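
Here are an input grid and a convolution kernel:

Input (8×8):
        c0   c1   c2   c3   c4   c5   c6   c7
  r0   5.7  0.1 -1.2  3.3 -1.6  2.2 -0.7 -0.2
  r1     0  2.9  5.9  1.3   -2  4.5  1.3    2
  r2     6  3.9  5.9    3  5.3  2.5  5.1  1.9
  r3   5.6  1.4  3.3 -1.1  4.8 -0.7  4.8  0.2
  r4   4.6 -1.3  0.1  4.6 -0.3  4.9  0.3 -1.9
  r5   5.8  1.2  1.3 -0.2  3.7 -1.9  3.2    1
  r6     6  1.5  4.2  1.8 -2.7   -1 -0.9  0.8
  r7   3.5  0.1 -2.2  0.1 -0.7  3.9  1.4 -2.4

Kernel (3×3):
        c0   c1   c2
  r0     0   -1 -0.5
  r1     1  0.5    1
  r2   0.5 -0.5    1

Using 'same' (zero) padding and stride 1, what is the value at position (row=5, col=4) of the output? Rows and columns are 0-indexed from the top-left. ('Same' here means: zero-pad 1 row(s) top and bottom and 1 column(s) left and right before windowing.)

-1.15

The receptive field on the zero-padded input at this output position is [4.6 -0.3 4.9 / -0.2 3.7 -1.9 / 1.8 -2.7 -1]. Elementwise product with the kernel and sum: -0.3·-1 + 4.9·-0.5 + -0.2·1 + 3.7·0.5 + -1.9·1 + 1.8·0.5 + -2.7·-0.5 + -1·1.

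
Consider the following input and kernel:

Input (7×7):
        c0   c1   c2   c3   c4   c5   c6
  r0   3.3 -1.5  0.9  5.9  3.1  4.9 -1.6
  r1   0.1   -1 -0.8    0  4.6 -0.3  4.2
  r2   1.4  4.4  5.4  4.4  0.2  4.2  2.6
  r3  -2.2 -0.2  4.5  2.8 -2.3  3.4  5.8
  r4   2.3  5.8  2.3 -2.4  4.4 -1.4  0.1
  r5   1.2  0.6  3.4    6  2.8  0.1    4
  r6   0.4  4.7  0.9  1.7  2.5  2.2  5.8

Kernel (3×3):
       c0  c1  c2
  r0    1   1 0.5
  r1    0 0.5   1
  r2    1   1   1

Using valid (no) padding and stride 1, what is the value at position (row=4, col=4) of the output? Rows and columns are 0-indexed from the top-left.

The receptive field on the input at this output position is [4.4 -1.4 0.1 / 2.8 0.1 4 / 2.5 2.2 5.8]. Elementwise product with the kernel and sum: 4.4·1 + -1.4·1 + 0.1·0.5 + 0.1·0.5 + 4·1 + 2.5·1 + 2.2·1 + 5.8·1.

17.6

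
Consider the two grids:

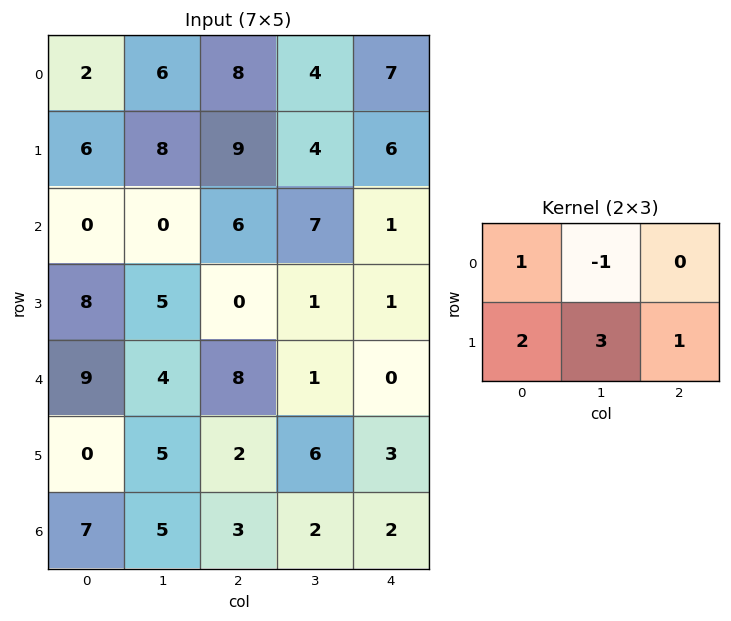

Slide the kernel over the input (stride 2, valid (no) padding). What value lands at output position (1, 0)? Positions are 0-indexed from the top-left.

The receptive field on the input at this output position is [0 0 6 / 8 5 0]. Elementwise product with the kernel and sum: 0·1 + 0·-1 + 8·2 + 5·3 + 0·1.

31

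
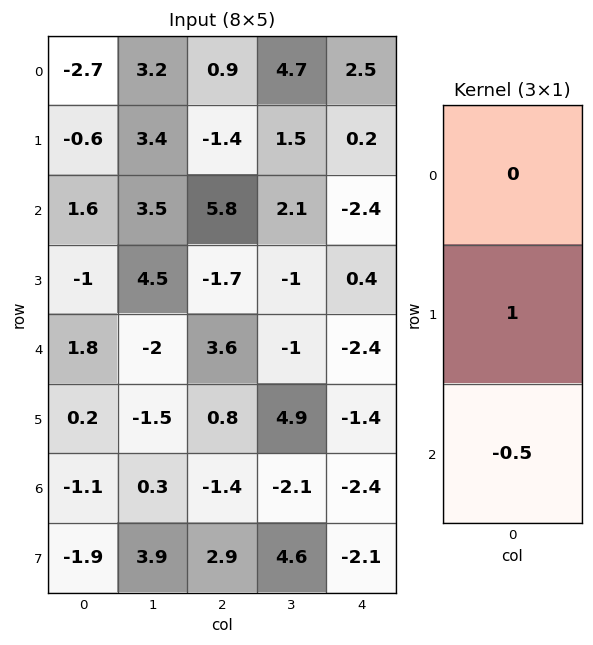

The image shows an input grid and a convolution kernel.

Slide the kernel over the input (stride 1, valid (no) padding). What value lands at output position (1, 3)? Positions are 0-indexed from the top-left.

2.6

The receptive field on the input at this output position is [1.5 / 2.1 / -1]. Elementwise product with the kernel and sum: 2.1·1 + -1·-0.5.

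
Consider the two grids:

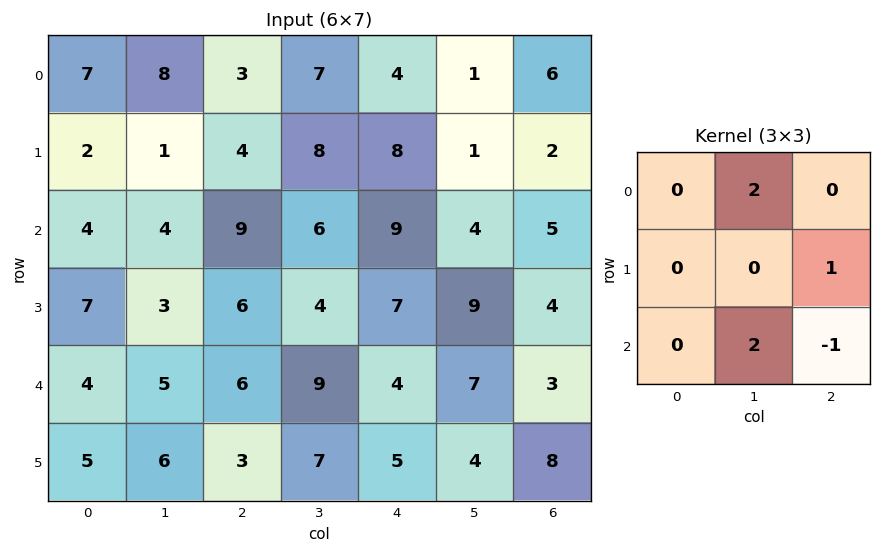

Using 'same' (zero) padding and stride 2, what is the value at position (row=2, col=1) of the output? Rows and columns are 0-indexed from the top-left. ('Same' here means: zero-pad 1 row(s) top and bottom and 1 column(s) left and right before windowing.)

20

The receptive field on the zero-padded input at this output position is [3 6 4 / 5 6 9 / 6 3 7]. Elementwise product with the kernel and sum: 6·2 + 9·1 + 3·2 + 7·-1.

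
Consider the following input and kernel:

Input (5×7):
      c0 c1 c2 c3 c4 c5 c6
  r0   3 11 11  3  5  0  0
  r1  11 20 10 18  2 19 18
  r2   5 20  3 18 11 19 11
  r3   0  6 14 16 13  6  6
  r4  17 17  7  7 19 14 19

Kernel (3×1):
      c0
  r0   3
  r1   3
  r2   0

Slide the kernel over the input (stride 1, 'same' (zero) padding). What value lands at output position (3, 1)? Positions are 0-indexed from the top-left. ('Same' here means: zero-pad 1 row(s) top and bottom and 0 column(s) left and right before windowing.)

78

The receptive field on the zero-padded input at this output position is [20 / 6 / 17]. Elementwise product with the kernel and sum: 20·3 + 6·3.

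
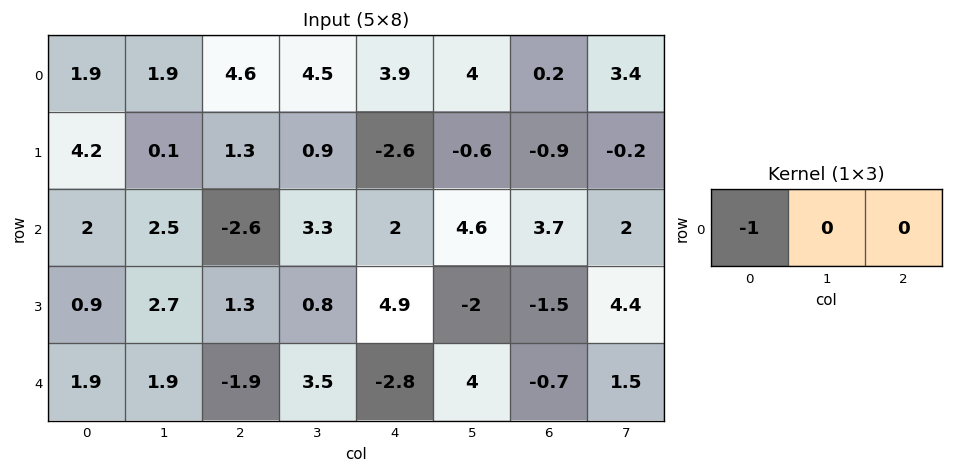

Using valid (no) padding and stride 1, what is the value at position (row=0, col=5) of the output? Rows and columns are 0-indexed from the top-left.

The receptive field on the input at this output position is [4 0.2 3.4]. Elementwise product with the kernel and sum: 4·-1.

-4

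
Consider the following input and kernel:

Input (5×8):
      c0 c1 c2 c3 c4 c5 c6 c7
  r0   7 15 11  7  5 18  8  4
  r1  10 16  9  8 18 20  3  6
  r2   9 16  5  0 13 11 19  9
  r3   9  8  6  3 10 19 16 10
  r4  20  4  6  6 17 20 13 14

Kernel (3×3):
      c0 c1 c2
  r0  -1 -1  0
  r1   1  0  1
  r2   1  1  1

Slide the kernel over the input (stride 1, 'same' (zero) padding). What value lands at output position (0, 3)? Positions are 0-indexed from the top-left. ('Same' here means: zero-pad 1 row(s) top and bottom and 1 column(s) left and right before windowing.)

51

The receptive field on the zero-padded input at this output position is [0 0 0 / 11 7 5 / 9 8 18]. Elementwise product with the kernel and sum: 0·-1 + 0·-1 + 11·1 + 5·1 + 9·1 + 8·1 + 18·1.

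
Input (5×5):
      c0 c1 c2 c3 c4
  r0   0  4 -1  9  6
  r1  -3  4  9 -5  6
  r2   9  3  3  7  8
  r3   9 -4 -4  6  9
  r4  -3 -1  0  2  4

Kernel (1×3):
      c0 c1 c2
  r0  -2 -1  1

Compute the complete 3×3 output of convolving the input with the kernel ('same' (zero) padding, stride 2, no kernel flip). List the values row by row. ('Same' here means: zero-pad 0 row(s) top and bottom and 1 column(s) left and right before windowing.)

Output[0,0]: The receptive field on the zero-padded input at this output position is [0 0 4]. Elementwise product with the kernel and sum: 0·-2 + 0·-1 + 4·1.
Output[0,1]: The receptive field on the zero-padded input at this output position is [4 -1 9]. Elementwise product with the kernel and sum: 4·-2 + -1·-1 + 9·1.

4 2 -24
-6 -2 -22
2 4 -8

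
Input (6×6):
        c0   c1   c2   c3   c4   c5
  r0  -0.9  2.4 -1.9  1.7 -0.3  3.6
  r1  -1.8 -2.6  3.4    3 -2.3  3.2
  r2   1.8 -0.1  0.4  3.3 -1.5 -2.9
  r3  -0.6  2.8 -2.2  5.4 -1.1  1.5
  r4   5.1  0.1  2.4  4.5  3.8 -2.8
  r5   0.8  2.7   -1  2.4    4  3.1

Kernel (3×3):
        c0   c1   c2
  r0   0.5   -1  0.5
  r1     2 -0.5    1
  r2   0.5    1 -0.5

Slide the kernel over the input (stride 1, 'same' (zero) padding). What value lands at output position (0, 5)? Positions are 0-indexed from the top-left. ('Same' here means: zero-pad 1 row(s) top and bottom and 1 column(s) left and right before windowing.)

The receptive field on the zero-padded input at this output position is [0 0 0 / -0.3 3.6 0 / -2.3 3.2 0]. Elementwise product with the kernel and sum: 0·0.5 + 0·-1 + 0·0.5 + -0.3·2 + 3.6·-0.5 + 0·1 + -2.3·0.5 + 3.2·1 + 0·-0.5.

-0.35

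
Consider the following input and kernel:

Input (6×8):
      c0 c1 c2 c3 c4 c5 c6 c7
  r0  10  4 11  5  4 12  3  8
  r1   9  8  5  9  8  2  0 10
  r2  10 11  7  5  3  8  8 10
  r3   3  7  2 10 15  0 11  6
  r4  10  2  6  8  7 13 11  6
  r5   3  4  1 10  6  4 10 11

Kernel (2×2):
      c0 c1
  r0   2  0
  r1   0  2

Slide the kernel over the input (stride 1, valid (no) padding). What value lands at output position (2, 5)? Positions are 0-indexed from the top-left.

The receptive field on the input at this output position is [8 8 / 0 11]. Elementwise product with the kernel and sum: 8·2 + 11·2.

38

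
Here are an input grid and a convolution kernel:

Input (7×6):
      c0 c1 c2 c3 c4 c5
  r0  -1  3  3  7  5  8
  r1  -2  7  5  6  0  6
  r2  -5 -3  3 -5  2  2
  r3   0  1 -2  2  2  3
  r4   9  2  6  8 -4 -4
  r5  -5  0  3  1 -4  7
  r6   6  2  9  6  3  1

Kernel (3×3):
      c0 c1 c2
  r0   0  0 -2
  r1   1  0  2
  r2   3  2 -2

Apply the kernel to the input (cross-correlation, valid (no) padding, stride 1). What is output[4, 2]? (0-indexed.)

36

The receptive field on the input at this output position is [6 8 -4 / 3 1 -4 / 9 6 3]. Elementwise product with the kernel and sum: -4·-2 + 3·1 + -4·2 + 9·3 + 6·2 + 3·-2.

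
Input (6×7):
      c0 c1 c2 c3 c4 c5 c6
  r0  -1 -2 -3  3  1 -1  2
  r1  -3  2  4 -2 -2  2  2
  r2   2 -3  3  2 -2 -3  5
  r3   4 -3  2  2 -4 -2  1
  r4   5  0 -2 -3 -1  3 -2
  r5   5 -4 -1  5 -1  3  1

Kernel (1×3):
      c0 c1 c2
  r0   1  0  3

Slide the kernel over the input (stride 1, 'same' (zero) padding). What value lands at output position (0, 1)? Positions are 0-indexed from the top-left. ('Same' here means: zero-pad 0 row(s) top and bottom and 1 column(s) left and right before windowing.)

-10

The receptive field on the zero-padded input at this output position is [-1 -2 -3]. Elementwise product with the kernel and sum: -1·1 + -3·3.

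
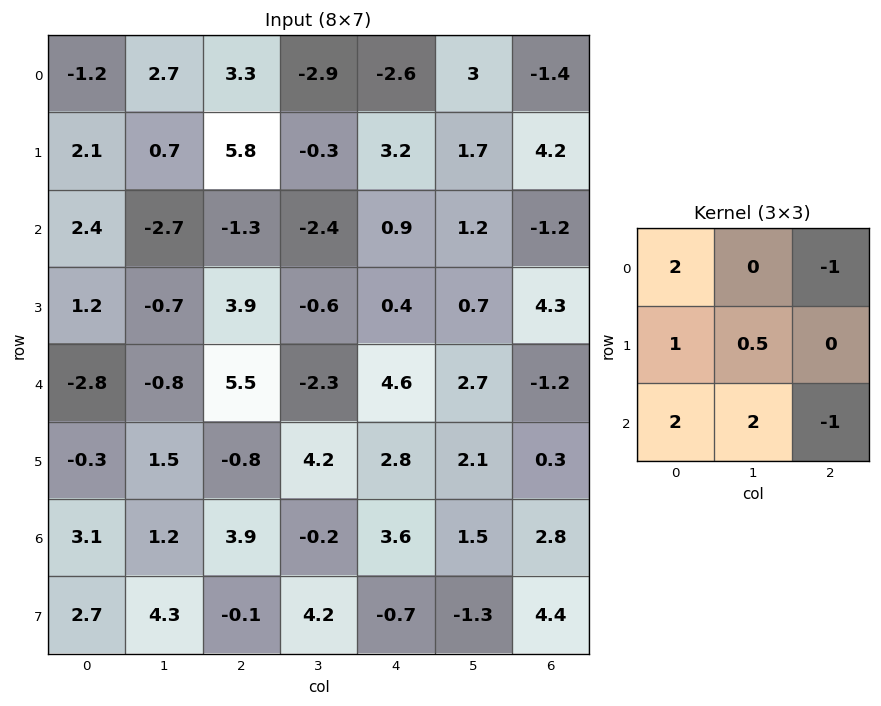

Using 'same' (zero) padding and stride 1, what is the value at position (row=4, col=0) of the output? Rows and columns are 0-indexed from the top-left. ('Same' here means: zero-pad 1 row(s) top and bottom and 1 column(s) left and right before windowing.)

-2.8

The receptive field on the zero-padded input at this output position is [0 1.2 -0.7 / 0 -2.8 -0.8 / 0 -0.3 1.5]. Elementwise product with the kernel and sum: 0·2 + -0.7·-1 + 0·1 + -2.8·0.5 + 0·2 + -0.3·2 + 1.5·-1.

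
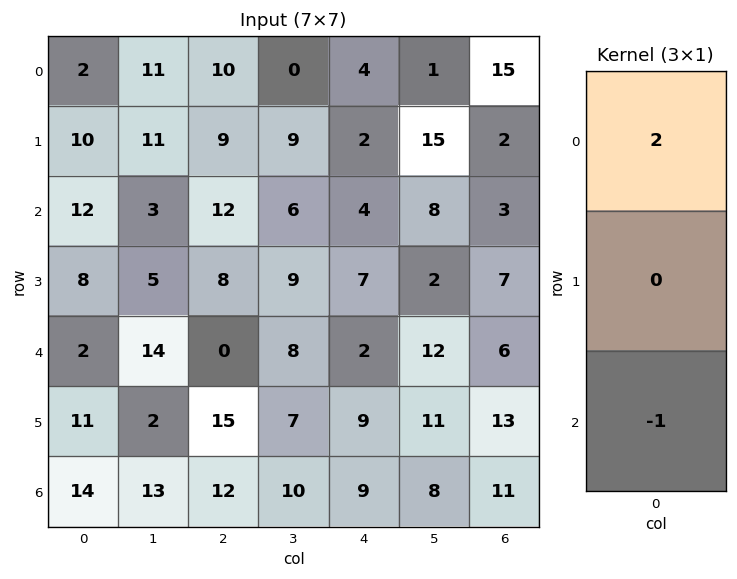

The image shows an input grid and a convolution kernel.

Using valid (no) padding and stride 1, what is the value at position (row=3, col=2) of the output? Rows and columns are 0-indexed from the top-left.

The receptive field on the input at this output position is [8 / 0 / 15]. Elementwise product with the kernel and sum: 8·2 + 15·-1.

1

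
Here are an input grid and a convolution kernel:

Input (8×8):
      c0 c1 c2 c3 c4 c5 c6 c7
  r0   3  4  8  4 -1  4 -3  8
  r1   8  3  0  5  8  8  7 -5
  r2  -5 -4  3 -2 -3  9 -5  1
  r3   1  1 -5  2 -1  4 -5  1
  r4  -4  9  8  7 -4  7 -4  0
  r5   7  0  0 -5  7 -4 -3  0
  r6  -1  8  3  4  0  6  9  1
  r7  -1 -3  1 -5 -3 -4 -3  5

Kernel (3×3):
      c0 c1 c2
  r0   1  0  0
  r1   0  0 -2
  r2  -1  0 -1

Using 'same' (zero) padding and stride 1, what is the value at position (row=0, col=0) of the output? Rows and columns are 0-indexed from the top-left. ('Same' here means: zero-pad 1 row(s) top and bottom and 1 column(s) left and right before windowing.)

The receptive field on the zero-padded input at this output position is [0 0 0 / 0 3 4 / 0 8 3]. Elementwise product with the kernel and sum: 0·1 + 4·-2 + 0·-1 + 3·-1.

-11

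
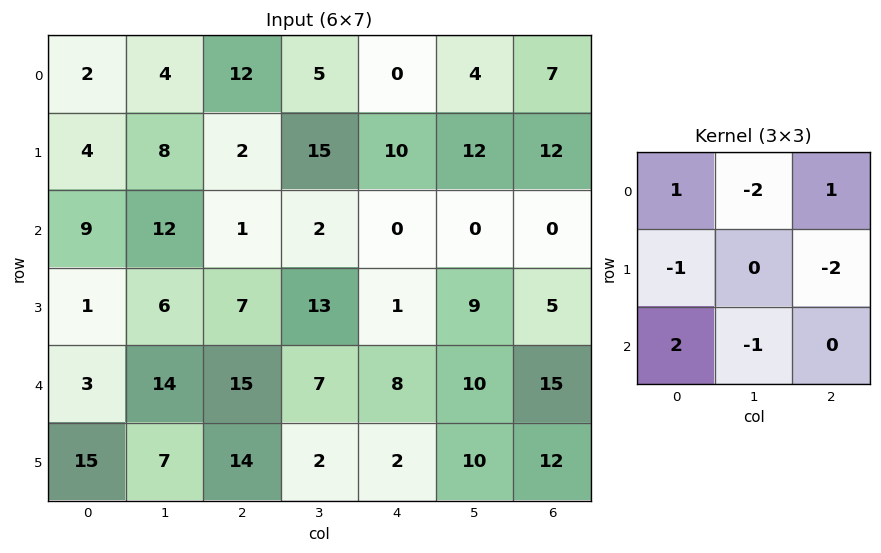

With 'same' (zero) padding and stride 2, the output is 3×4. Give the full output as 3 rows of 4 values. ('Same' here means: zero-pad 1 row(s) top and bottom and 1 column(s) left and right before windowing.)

Output[0,0]: The receptive field on the zero-padded input at this output position is [0 0 0 / 0 2 4 / 0 4 8]. Elementwise product with the kernel and sum: 0·1 + 0·-2 + 0·1 + 0·-1 + 4·-2 + 0·2 + 4·-1.
Output[0,1]: The receptive field on the zero-padded input at this output position is [0 0 0 / 4 12 5 / 8 2 15]. Elementwise product with the kernel and sum: 0·1 + 0·-2 + 0·1 + 4·-1 + 5·-2 + 8·2 + 2·-1.

-12 0 7 8
-25 8 30 1
-39 -23 -5 -3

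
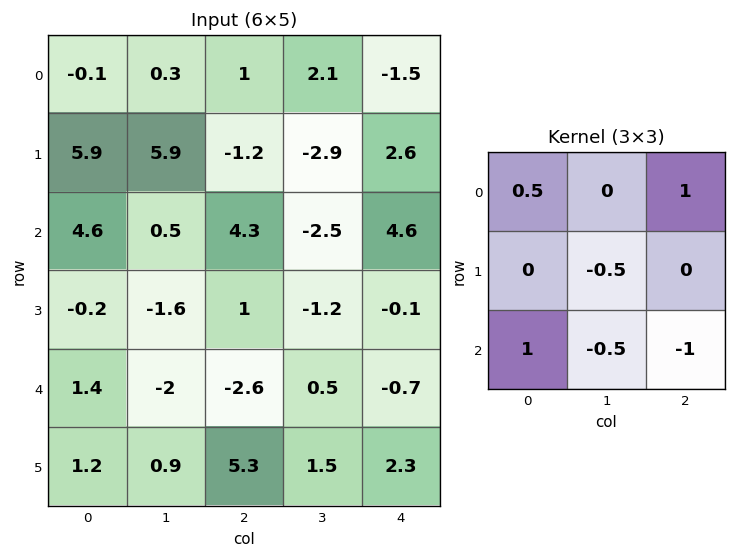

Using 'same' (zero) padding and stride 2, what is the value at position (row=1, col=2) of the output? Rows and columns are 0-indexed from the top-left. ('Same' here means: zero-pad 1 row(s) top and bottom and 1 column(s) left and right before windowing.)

-4.9

The receptive field on the zero-padded input at this output position is [-2.9 2.6 0 / -2.5 4.6 0 / -1.2 -0.1 0]. Elementwise product with the kernel and sum: -2.9·0.5 + 0·1 + 4.6·-0.5 + -1.2·1 + -0.1·-0.5 + 0·-1.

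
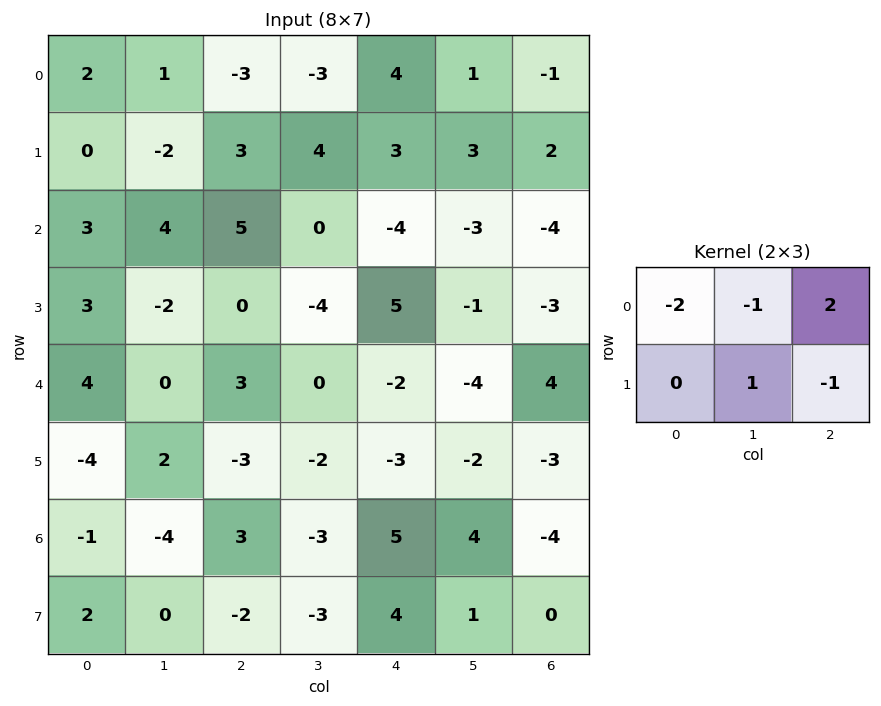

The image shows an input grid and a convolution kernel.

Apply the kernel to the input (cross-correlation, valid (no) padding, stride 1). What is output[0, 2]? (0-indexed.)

The receptive field on the input at this output position is [-3 -3 4 / 3 4 3]. Elementwise product with the kernel and sum: -3·-2 + -3·-1 + 4·2 + 4·1 + 3·-1.

18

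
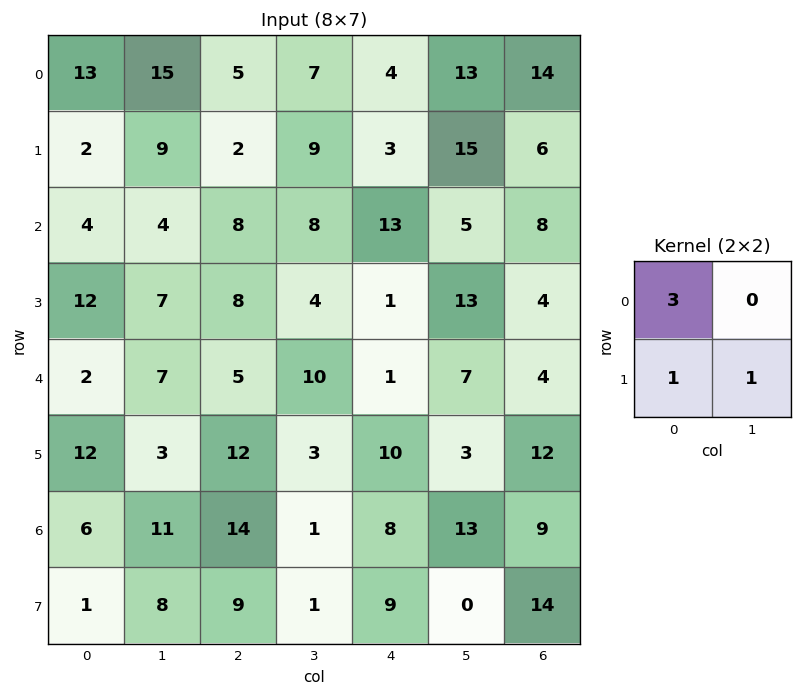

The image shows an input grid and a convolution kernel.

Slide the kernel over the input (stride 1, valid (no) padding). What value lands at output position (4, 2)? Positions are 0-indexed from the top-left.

The receptive field on the input at this output position is [5 10 / 12 3]. Elementwise product with the kernel and sum: 5·3 + 12·1 + 3·1.

30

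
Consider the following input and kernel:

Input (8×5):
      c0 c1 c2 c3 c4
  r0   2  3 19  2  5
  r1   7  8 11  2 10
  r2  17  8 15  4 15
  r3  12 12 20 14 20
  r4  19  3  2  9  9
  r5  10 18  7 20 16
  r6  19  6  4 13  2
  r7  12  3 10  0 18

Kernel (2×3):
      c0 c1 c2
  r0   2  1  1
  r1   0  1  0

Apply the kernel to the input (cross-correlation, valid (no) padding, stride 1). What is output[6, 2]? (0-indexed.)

The receptive field on the input at this output position is [4 13 2 / 10 0 18]. Elementwise product with the kernel and sum: 4·2 + 13·1 + 2·1 + 0·1.

23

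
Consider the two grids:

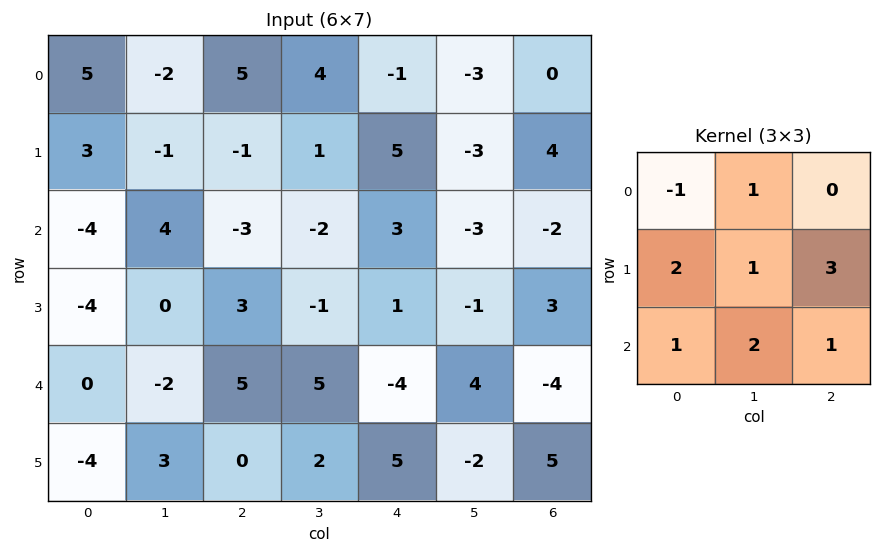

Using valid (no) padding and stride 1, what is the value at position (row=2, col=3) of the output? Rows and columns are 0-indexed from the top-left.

2

The receptive field on the input at this output position is [-2 3 -3 / -1 1 -1 / 5 -4 4]. Elementwise product with the kernel and sum: -2·-1 + 3·1 + -1·2 + 1·1 + -1·3 + 5·1 + -4·2 + 4·1.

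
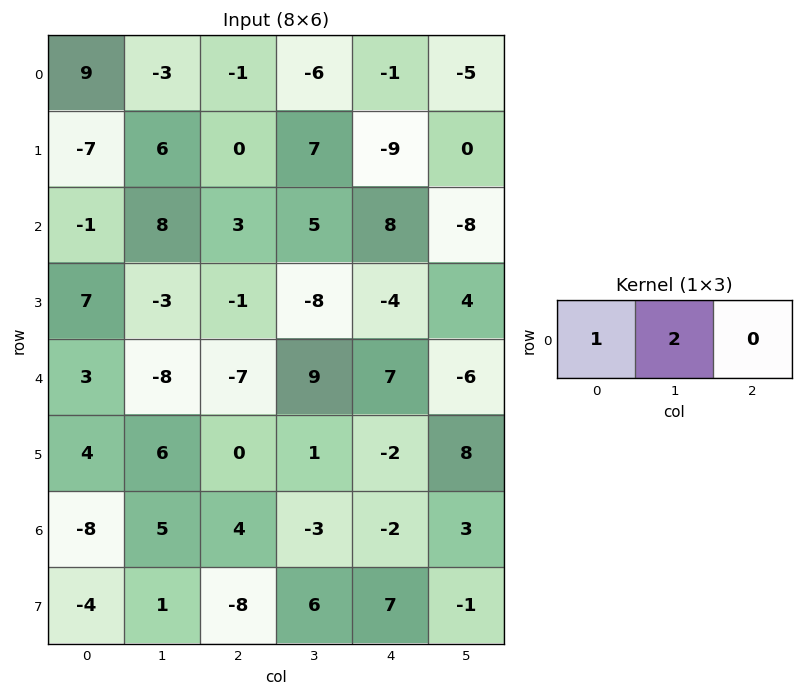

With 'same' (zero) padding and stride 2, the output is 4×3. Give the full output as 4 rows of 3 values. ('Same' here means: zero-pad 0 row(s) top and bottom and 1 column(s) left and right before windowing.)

Output[0,0]: The receptive field on the zero-padded input at this output position is [0 9 -3]. Elementwise product with the kernel and sum: 0·1 + 9·2.
Output[0,1]: The receptive field on the zero-padded input at this output position is [-3 -1 -6]. Elementwise product with the kernel and sum: -3·1 + -1·2.

18 -5 -8
-2 14 21
6 -22 23
-16 13 -7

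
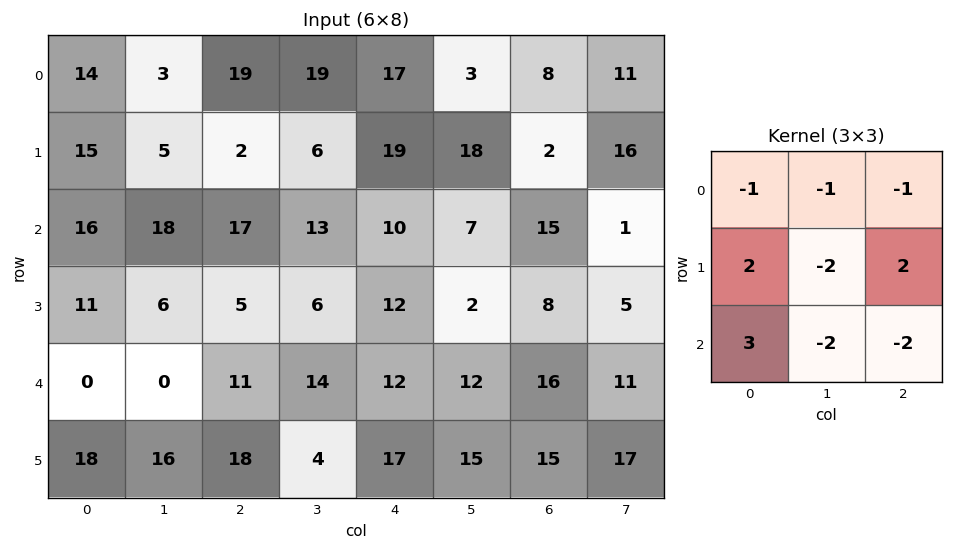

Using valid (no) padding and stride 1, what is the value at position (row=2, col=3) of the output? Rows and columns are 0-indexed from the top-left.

The receptive field on the input at this output position is [13 10 7 / 6 12 2 / 14 12 12]. Elementwise product with the kernel and sum: 13·-1 + 10·-1 + 7·-1 + 6·2 + 12·-2 + 2·2 + 14·3 + 12·-2 + 12·-2.

-44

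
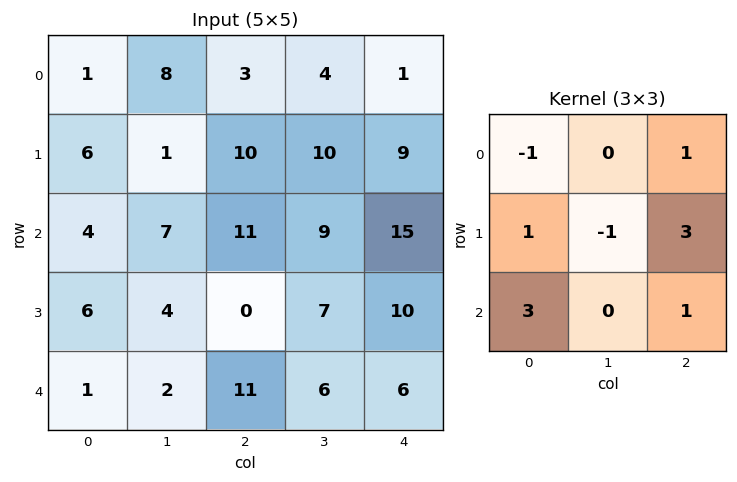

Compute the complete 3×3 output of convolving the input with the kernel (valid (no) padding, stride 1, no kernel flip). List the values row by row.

Output[0,0]: The receptive field on the input at this output position is [1 8 3 / 6 1 10 / 4 7 11]. Elementwise product with the kernel and sum: 1·-1 + 3·1 + 6·1 + 1·-1 + 10·3 + 4·3 + 11·1.
Output[0,1]: The receptive field on the input at this output position is [8 3 4 / 1 10 10 / 7 11 9]. Elementwise product with the kernel and sum: 8·-1 + 4·1 + 1·1 + 10·-1 + 10·3 + 7·3 + 9·1.

60 47 73
52 51 56
23 39 66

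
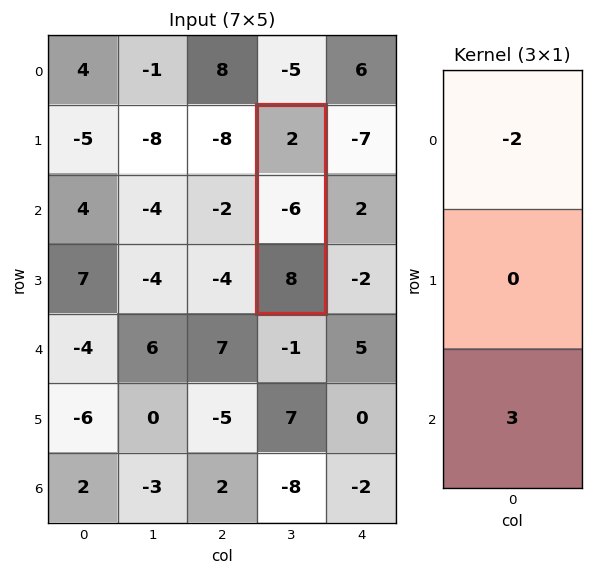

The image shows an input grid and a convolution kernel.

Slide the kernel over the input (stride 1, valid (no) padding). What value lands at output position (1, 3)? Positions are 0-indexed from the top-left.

The receptive field on the input at this output position is [2 / -6 / 8]. Elementwise product with the kernel and sum: 2·-2 + 8·3.

20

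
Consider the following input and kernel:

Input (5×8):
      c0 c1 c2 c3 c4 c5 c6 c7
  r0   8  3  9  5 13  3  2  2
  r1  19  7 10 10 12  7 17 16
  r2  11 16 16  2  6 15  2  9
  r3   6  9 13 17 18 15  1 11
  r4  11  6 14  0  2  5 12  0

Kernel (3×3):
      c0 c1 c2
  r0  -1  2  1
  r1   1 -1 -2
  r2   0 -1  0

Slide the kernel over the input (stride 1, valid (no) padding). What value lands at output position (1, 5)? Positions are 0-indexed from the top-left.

37

The receptive field on the input at this output position is [7 17 16 / 15 2 9 / 15 1 11]. Elementwise product with the kernel and sum: 7·-1 + 17·2 + 16·1 + 15·1 + 2·-1 + 9·-2 + 1·-1.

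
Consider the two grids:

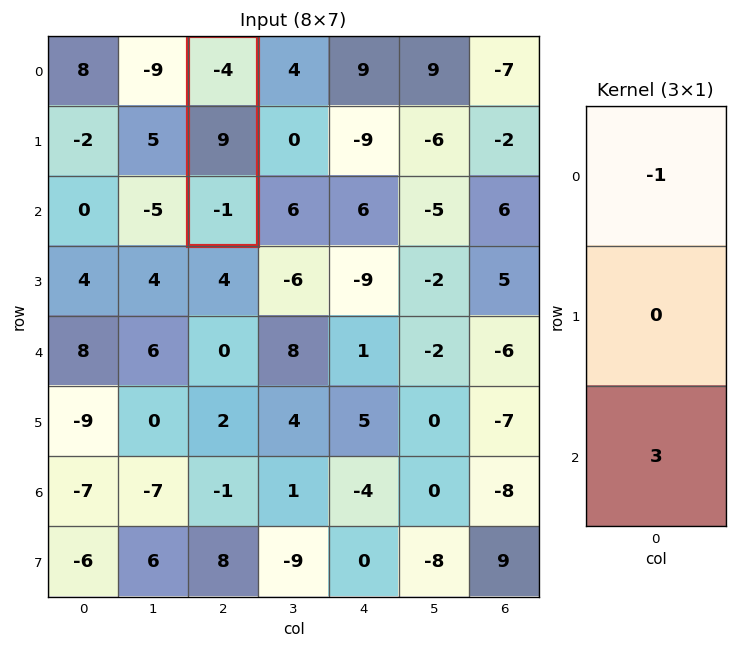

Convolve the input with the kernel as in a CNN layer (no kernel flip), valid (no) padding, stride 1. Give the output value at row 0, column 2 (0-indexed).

1

The receptive field on the input at this output position is [-4 / 9 / -1]. Elementwise product with the kernel and sum: -4·-1 + -1·3.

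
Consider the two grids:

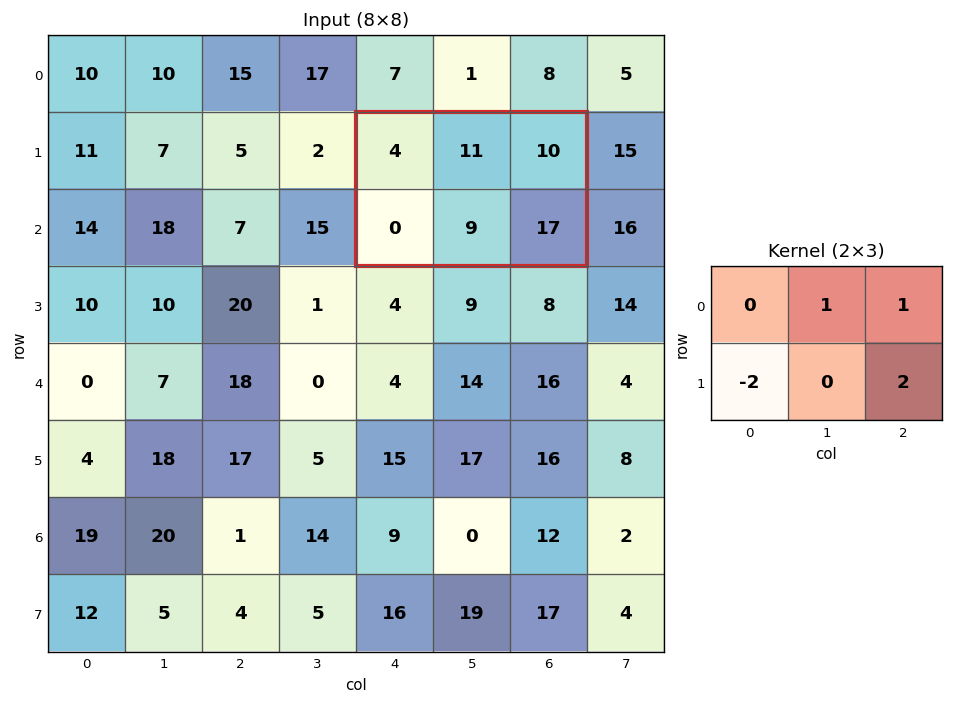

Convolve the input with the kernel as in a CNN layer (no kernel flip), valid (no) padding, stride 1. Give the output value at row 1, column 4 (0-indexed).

55

The receptive field on the input at this output position is [4 11 10 / 0 9 17]. Elementwise product with the kernel and sum: 11·1 + 10·1 + 0·-2 + 17·2.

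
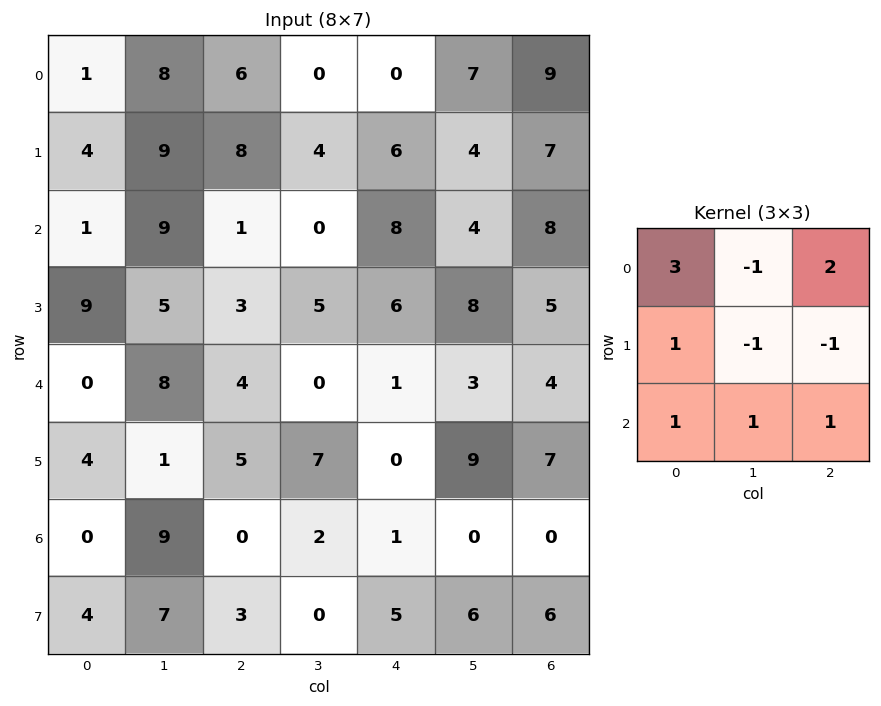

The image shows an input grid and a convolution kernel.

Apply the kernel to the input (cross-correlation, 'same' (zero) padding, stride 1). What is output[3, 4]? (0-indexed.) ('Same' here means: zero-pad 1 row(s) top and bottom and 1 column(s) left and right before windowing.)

The receptive field on the zero-padded input at this output position is [0 8 4 / 5 6 8 / 0 1 3]. Elementwise product with the kernel and sum: 0·3 + 8·-1 + 4·2 + 5·1 + 6·-1 + 8·-1 + 0·1 + 1·1 + 3·1.

-5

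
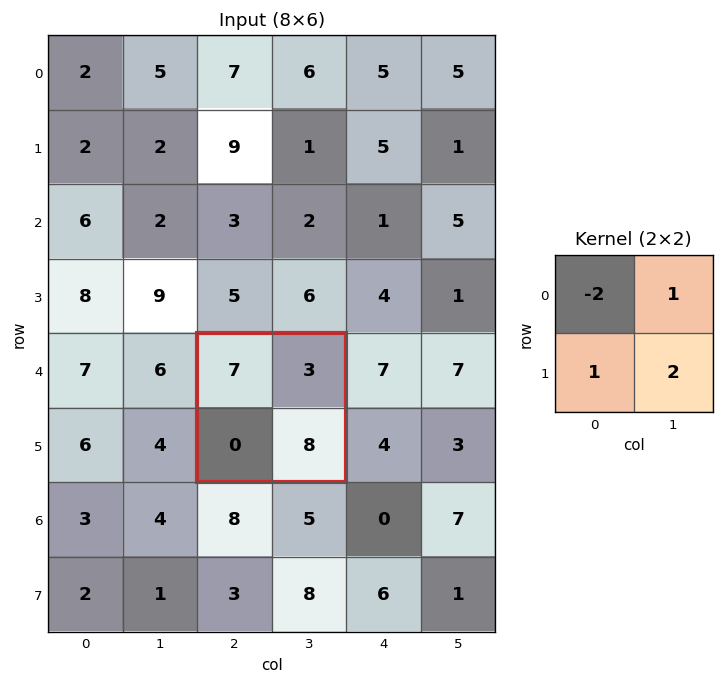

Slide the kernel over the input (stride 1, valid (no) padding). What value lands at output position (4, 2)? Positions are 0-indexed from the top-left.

The receptive field on the input at this output position is [7 3 / 0 8]. Elementwise product with the kernel and sum: 7·-2 + 3·1 + 0·1 + 8·2.

5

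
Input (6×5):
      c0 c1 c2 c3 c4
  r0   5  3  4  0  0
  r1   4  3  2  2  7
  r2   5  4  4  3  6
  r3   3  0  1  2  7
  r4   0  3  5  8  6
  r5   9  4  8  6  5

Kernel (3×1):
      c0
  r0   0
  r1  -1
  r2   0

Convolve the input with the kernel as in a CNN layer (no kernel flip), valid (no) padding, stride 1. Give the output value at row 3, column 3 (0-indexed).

The receptive field on the input at this output position is [2 / 8 / 6]. Elementwise product with the kernel and sum: 8·-1.

-8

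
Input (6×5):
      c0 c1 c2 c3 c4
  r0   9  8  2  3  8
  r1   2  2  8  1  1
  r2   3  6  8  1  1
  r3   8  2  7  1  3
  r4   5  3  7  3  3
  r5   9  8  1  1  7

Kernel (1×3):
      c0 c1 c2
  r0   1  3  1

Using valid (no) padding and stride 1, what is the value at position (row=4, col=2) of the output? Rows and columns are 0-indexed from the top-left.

The receptive field on the input at this output position is [7 3 3]. Elementwise product with the kernel and sum: 7·1 + 3·3 + 3·1.

19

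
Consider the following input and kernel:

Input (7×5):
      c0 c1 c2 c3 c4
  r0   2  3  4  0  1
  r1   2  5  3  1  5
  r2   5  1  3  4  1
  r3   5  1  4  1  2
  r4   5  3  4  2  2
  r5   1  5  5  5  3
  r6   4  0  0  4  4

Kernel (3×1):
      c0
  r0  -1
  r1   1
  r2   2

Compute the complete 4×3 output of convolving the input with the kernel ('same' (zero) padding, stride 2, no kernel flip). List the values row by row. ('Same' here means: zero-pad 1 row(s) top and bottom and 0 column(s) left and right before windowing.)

Output[0,0]: The receptive field on the zero-padded input at this output position is [0 / 2 / 2]. Elementwise product with the kernel and sum: 0·-1 + 2·1 + 2·2.

6 10 11
13 8 0
2 10 6
3 -5 1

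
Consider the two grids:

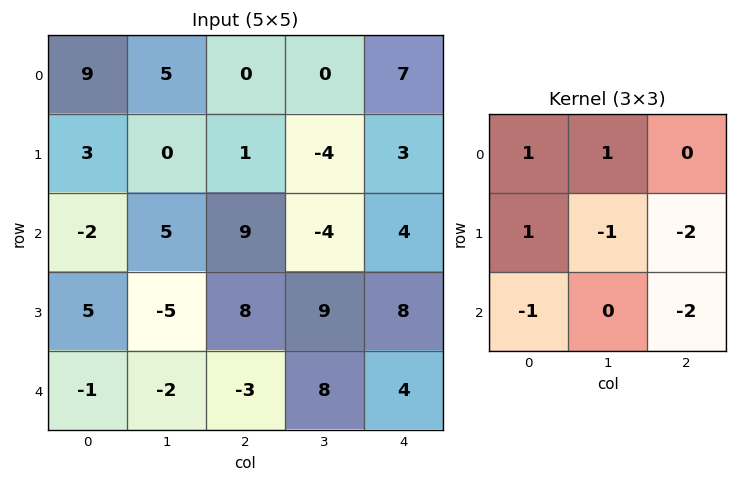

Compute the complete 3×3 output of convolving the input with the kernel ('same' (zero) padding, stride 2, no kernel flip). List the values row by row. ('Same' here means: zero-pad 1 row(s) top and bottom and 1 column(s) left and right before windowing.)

Output[0,0]: The receptive field on the zero-padded input at this output position is [0 0 0 / 0 9 5 / 0 3 0]. Elementwise product with the kernel and sum: 0·1 + 0·1 + 0·1 + 9·-1 + 5·-2 + 0·-1 + 0·-2.

-19 13 -3
5 -8 -18
10 -12 21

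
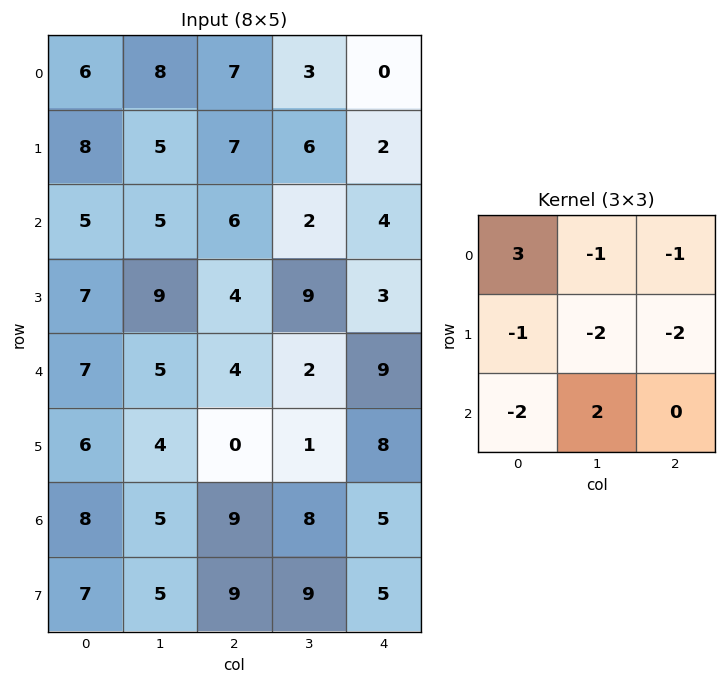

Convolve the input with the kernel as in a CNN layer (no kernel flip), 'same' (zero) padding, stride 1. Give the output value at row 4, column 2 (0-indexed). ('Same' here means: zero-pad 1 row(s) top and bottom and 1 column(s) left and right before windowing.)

The receptive field on the zero-padded input at this output position is [9 4 9 / 5 4 2 / 4 0 1]. Elementwise product with the kernel and sum: 9·3 + 4·-1 + 9·-1 + 5·-1 + 4·-2 + 2·-2 + 4·-2 + 0·2.

-11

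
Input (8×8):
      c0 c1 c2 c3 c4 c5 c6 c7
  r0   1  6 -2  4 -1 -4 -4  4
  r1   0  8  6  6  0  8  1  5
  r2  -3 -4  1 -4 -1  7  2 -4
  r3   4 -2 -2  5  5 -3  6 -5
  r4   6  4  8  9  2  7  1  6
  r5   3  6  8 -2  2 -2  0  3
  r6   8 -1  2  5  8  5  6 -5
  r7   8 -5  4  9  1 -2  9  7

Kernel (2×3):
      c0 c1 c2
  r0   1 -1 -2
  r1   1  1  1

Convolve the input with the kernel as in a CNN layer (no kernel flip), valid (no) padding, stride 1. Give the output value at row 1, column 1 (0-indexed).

-17

The receptive field on the input at this output position is [8 6 6 / -4 1 -4]. Elementwise product with the kernel and sum: 8·1 + 6·-1 + 6·-2 + -4·1 + 1·1 + -4·1.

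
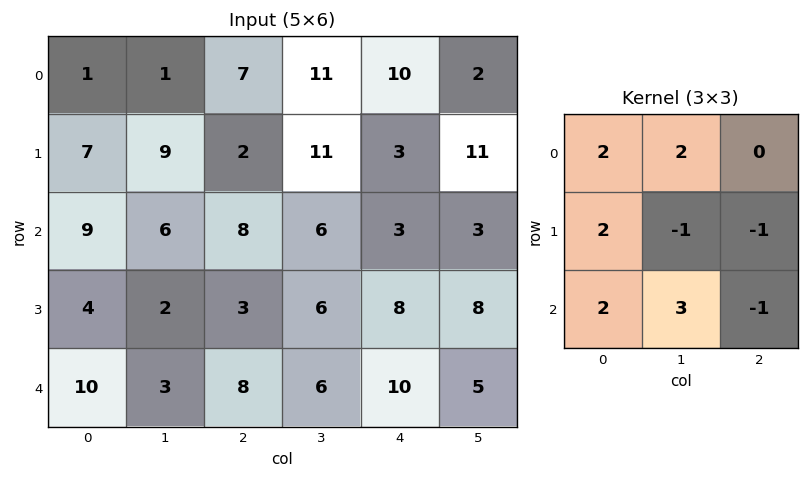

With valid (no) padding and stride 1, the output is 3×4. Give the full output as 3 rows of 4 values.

35 51 57 68
47 27 49 62
54 47 44 51

Output[0,0]: The receptive field on the input at this output position is [1 1 7 / 7 9 2 / 9 6 8]. Elementwise product with the kernel and sum: 1·2 + 1·2 + 7·2 + 9·-1 + 2·-1 + 9·2 + 6·3 + 8·-1.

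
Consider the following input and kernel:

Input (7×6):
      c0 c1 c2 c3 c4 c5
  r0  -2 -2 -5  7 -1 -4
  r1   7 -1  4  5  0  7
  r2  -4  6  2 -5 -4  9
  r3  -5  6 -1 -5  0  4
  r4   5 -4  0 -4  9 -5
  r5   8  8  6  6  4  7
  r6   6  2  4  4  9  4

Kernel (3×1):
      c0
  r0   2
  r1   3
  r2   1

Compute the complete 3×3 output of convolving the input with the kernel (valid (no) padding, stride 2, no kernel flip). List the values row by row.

Output[0,0]: The receptive field on the input at this output position is [-2 / 7 / -4]. Elementwise product with the kernel and sum: -2·2 + 7·3 + -4·1.

13 4 -6
-18 1 1
40 22 39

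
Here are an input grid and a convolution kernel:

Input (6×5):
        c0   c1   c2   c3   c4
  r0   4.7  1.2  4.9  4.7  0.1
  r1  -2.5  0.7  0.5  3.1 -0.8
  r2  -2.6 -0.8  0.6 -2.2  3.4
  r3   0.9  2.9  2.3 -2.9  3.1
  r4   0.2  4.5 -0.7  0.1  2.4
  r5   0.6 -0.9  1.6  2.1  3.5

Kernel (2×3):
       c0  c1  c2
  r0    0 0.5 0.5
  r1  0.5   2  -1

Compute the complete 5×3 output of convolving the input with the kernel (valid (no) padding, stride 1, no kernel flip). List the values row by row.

2.7 3.05 9.65
-2.9 4.8 -6.35
3.85 8.15 -7.15
12.4 0.45 -2.45
-1.2 0.35 2.75

Output[0,0]: The receptive field on the input at this output position is [4.7 1.2 4.9 / -2.5 0.7 0.5]. Elementwise product with the kernel and sum: 1.2·0.5 + 4.9·0.5 + -2.5·0.5 + 0.7·2 + 0.5·-1.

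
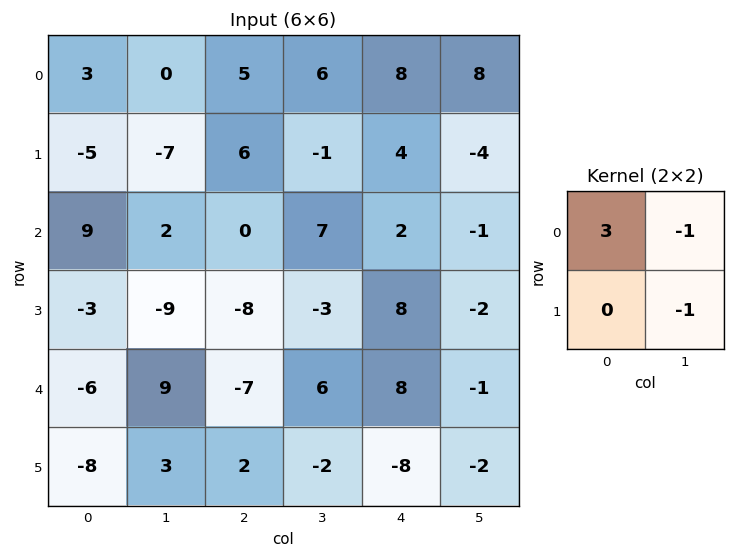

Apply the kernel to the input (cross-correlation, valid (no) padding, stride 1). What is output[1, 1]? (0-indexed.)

-27

The receptive field on the input at this output position is [-7 6 / 2 0]. Elementwise product with the kernel and sum: -7·3 + 6·-1 + 0·-1.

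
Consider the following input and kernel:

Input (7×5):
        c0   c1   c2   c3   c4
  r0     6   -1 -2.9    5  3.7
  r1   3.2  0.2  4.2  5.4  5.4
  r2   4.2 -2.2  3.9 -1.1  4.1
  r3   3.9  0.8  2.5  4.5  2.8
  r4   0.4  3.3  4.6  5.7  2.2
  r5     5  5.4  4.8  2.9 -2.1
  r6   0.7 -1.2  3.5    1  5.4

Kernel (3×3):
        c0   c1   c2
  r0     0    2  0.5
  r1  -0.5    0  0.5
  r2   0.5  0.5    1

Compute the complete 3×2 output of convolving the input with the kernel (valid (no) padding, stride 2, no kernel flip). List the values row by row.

Output[0,0]: The receptive field on the input at this output position is [6 -1 -2.9 / 3.2 0.2 4.2 / 4.2 -2.2 3.9]. Elementwise product with the kernel and sum: -1·2 + -2.9·0.5 + 3.2·-0.5 + 4.2·0.5 + 4.2·0.5 + -2.2·0.5 + 3.9·1.

1.95 17.95
3.3 7.35
12.05 16.7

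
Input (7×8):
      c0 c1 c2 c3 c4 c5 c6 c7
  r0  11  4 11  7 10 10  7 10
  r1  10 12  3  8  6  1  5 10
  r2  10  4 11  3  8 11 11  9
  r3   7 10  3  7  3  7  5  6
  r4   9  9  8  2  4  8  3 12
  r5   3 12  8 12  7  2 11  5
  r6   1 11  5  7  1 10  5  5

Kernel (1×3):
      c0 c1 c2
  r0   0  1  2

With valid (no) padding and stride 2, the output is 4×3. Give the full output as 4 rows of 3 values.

26 27 24
26 19 33
25 10 14
21 9 20

Output[0,0]: The receptive field on the input at this output position is [11 4 11]. Elementwise product with the kernel and sum: 4·1 + 11·2.
Output[0,1]: The receptive field on the input at this output position is [11 7 10]. Elementwise product with the kernel and sum: 7·1 + 10·2.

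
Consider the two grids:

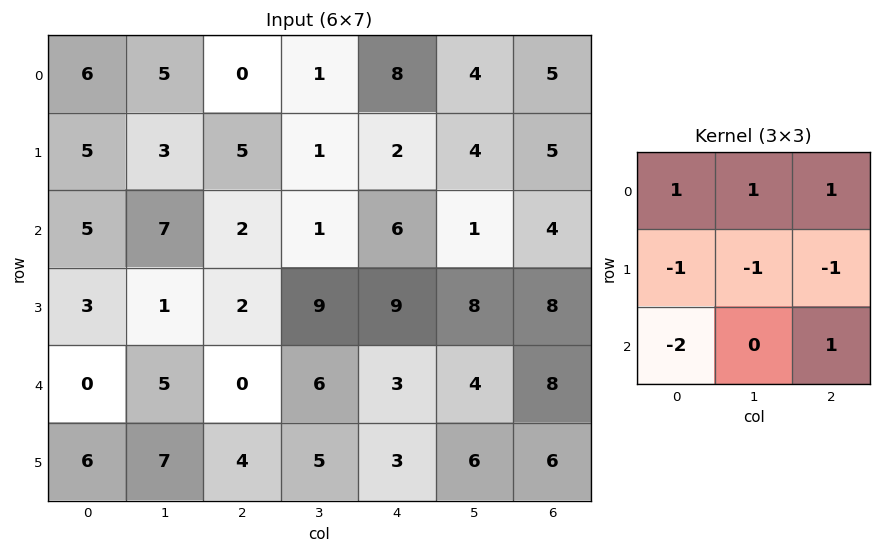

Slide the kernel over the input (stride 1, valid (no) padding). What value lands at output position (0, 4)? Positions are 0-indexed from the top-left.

-2

The receptive field on the input at this output position is [8 4 5 / 2 4 5 / 6 1 4]. Elementwise product with the kernel and sum: 8·1 + 4·1 + 5·1 + 2·-1 + 4·-1 + 5·-1 + 6·-2 + 4·1.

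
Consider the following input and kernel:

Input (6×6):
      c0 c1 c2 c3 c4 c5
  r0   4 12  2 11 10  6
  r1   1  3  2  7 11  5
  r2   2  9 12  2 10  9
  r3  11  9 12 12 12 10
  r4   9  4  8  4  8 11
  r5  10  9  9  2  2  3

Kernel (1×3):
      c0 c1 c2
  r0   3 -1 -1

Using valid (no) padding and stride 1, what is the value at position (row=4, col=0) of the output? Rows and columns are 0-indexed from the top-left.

The receptive field on the input at this output position is [9 4 8]. Elementwise product with the kernel and sum: 9·3 + 4·-1 + 8·-1.

15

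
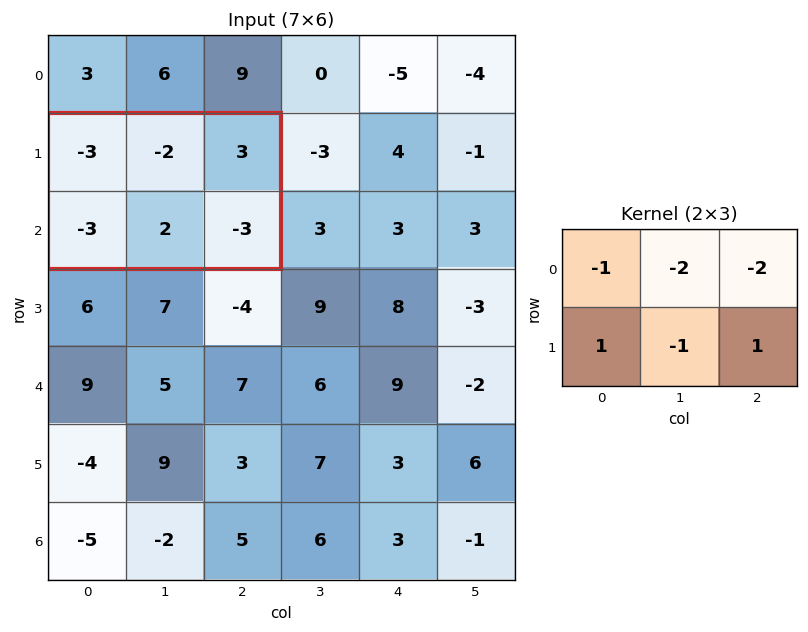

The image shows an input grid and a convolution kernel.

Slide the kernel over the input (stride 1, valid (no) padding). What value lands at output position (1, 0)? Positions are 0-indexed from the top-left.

The receptive field on the input at this output position is [-3 -2 3 / -3 2 -3]. Elementwise product with the kernel and sum: -3·-1 + -2·-2 + 3·-2 + -3·1 + 2·-1 + -3·1.

-7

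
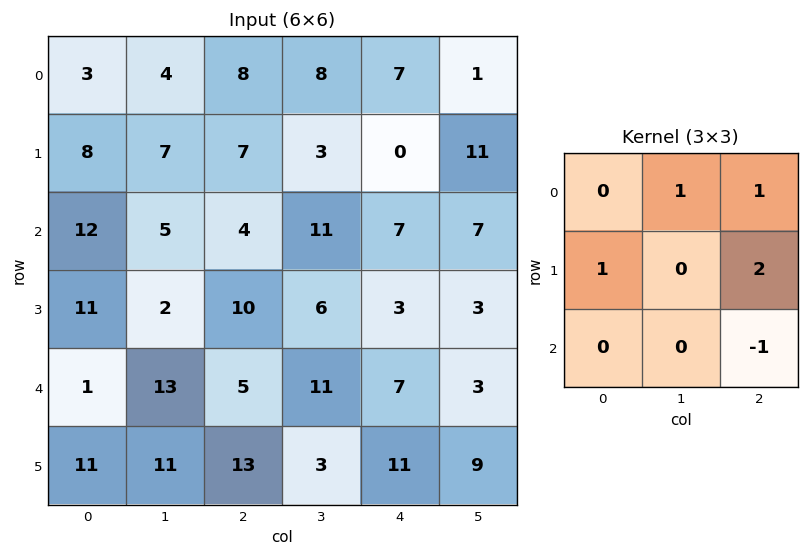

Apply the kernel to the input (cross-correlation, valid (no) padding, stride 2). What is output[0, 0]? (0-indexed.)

The receptive field on the input at this output position is [3 4 8 / 8 7 7 / 12 5 4]. Elementwise product with the kernel and sum: 4·1 + 8·1 + 8·1 + 7·2 + 4·-1.

30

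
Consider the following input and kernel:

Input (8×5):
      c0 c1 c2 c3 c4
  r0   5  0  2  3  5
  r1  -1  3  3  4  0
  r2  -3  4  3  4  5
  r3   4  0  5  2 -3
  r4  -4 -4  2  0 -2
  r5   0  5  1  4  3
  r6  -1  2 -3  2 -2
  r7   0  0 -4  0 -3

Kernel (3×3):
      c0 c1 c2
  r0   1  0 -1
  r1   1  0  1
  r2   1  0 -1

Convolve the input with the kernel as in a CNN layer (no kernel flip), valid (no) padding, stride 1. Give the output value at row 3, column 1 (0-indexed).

-5

The receptive field on the input at this output position is [0 5 2 / -4 2 0 / 5 1 4]. Elementwise product with the kernel and sum: 0·1 + 2·-1 + -4·1 + 0·1 + 5·1 + 4·-1.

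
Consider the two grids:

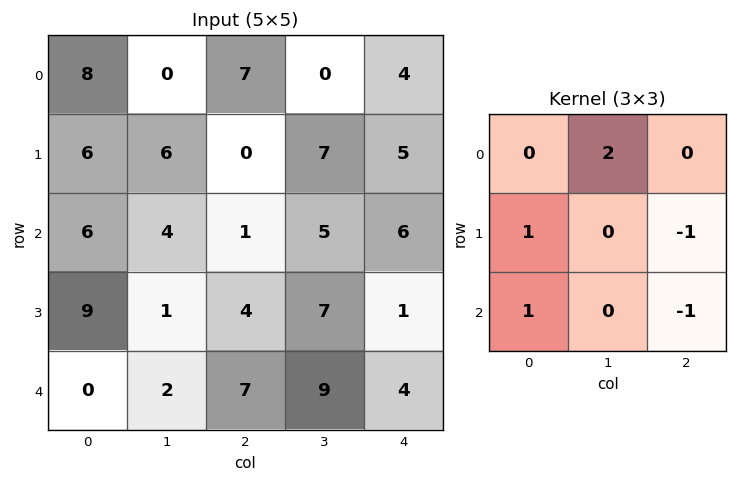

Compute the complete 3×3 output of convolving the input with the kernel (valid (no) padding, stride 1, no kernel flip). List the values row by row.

Output[0,0]: The receptive field on the input at this output position is [8 0 7 / 6 6 0 / 6 4 1]. Elementwise product with the kernel and sum: 0·2 + 6·1 + 0·-1 + 6·1 + 1·-1.
Output[0,1]: The receptive field on the input at this output position is [0 7 0 / 6 0 7 / 4 1 5]. Elementwise product with the kernel and sum: 7·2 + 6·1 + 7·-1 + 4·1 + 5·-1.

11 12 -10
22 -7 12
6 -11 16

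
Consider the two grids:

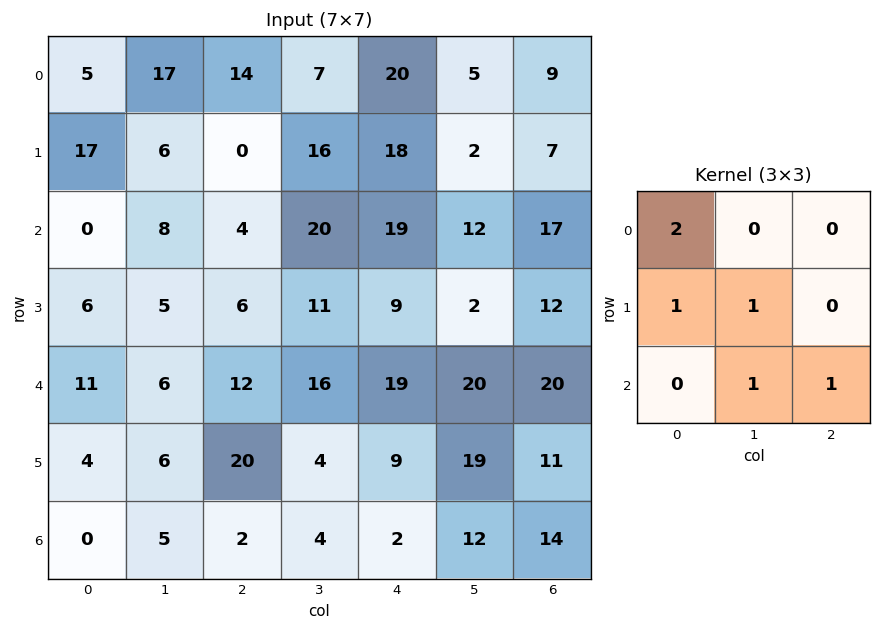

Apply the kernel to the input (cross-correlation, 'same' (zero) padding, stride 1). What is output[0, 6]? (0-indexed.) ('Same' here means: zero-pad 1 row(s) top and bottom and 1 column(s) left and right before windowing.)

21

The receptive field on the zero-padded input at this output position is [0 0 0 / 5 9 0 / 2 7 0]. Elementwise product with the kernel and sum: 0·2 + 5·1 + 9·1 + 7·1 + 0·1.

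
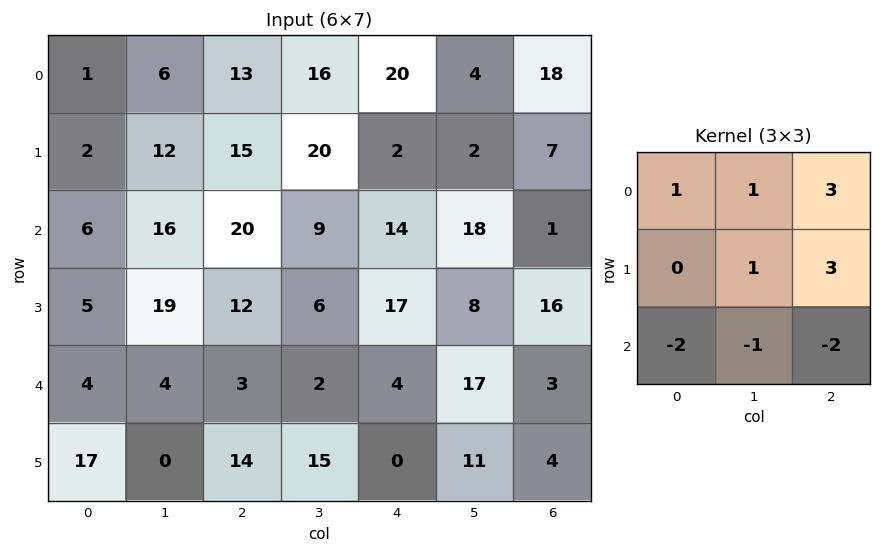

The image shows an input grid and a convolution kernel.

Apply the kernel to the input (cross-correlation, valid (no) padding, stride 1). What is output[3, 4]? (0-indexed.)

The receptive field on the input at this output position is [17 8 16 / 4 17 3 / 0 11 4]. Elementwise product with the kernel and sum: 17·1 + 8·1 + 16·3 + 17·1 + 3·3 + 0·-2 + 11·-1 + 4·-2.

80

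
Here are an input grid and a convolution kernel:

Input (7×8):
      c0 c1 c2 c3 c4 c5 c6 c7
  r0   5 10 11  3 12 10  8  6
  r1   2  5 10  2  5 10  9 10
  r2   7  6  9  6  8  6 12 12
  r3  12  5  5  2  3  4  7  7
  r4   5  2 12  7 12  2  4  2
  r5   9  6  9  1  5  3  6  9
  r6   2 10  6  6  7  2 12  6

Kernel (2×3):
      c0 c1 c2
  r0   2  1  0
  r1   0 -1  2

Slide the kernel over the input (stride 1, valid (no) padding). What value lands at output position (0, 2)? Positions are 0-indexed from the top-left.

33

The receptive field on the input at this output position is [11 3 12 / 10 2 5]. Elementwise product with the kernel and sum: 11·2 + 3·1 + 2·-1 + 5·2.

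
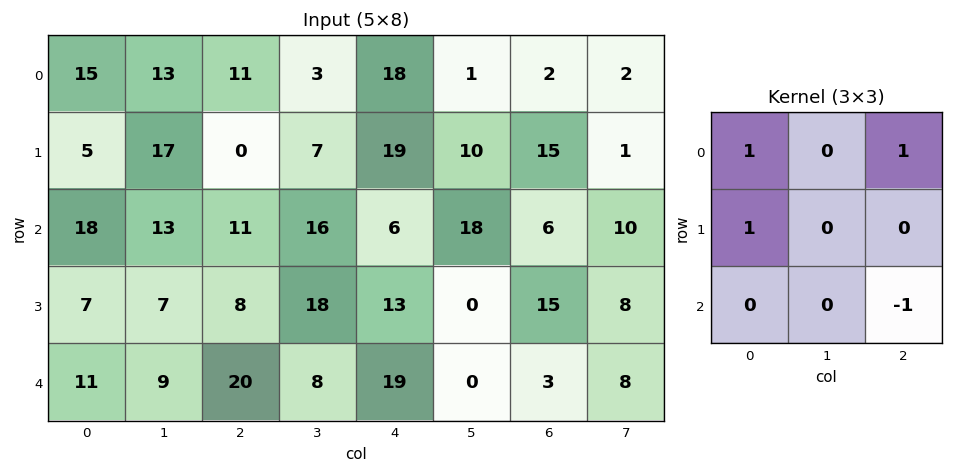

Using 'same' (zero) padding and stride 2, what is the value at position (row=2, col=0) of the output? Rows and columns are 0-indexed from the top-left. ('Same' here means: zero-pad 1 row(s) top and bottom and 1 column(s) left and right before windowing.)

7

The receptive field on the zero-padded input at this output position is [0 7 7 / 0 11 9 / 0 0 0]. Elementwise product with the kernel and sum: 0·1 + 7·1 + 0·1 + 0·-1.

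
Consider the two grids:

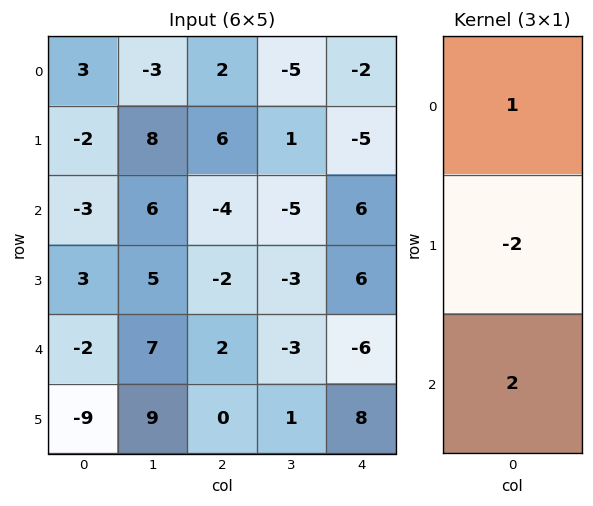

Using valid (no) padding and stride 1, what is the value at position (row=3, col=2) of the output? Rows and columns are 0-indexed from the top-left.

-6

The receptive field on the input at this output position is [-2 / 2 / 0]. Elementwise product with the kernel and sum: -2·1 + 2·-2 + 0·2.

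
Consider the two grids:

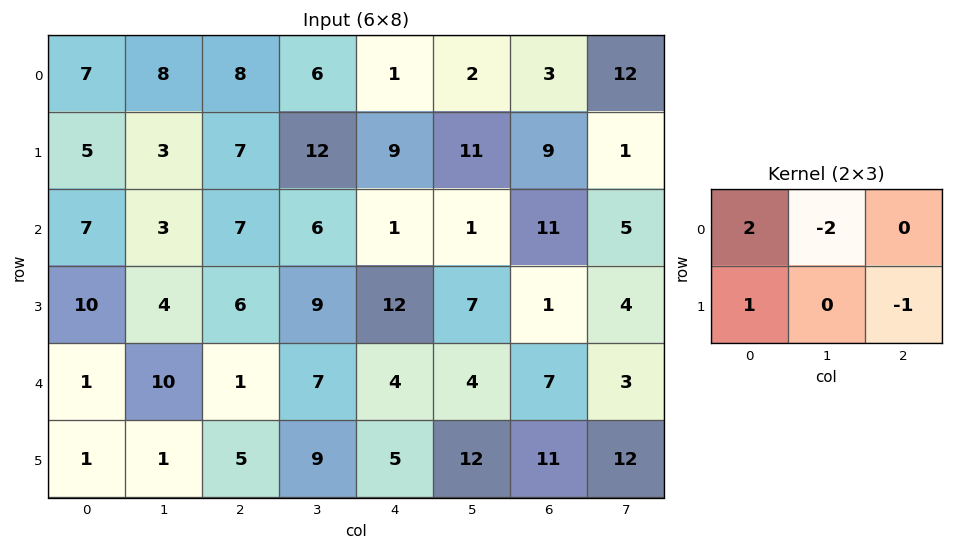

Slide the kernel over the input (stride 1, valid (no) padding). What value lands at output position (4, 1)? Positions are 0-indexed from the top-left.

The receptive field on the input at this output position is [10 1 7 / 1 5 9]. Elementwise product with the kernel and sum: 10·2 + 1·-2 + 1·1 + 9·-1.

10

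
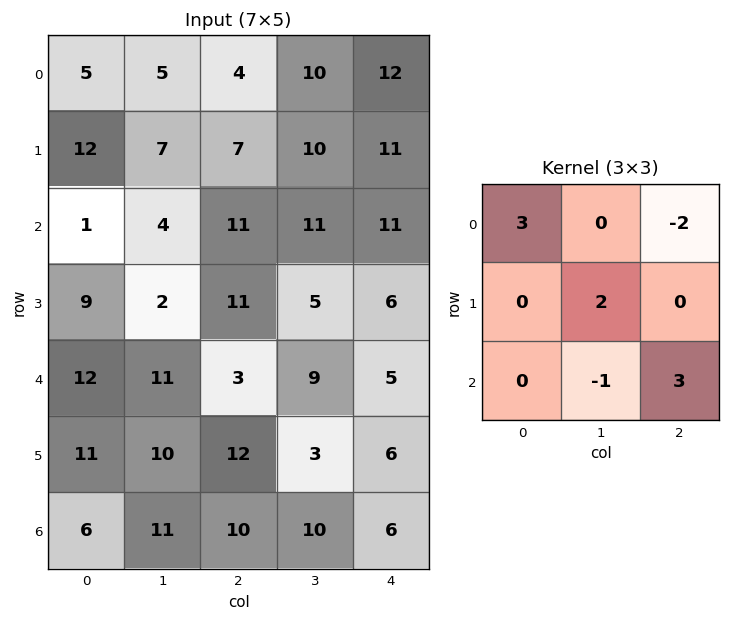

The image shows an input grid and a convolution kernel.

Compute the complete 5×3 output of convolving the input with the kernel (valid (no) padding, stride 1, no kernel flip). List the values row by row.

50 31 30
61 27 34
-17 36 27
53 -1 54
69 59 13

Output[0,0]: The receptive field on the input at this output position is [5 5 4 / 12 7 7 / 1 4 11]. Elementwise product with the kernel and sum: 5·3 + 4·-2 + 7·2 + 4·-1 + 11·3.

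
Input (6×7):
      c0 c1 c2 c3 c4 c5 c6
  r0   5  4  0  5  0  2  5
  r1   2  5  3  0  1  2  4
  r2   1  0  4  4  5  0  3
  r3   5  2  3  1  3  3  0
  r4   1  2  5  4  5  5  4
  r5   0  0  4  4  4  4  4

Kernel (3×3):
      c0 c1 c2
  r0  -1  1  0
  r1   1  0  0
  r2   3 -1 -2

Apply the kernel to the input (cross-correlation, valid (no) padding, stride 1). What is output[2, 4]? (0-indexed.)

0

The receptive field on the input at this output position is [5 0 3 / 3 3 0 / 5 5 4]. Elementwise product with the kernel and sum: 5·-1 + 0·1 + 3·1 + 5·3 + 5·-1 + 4·-2.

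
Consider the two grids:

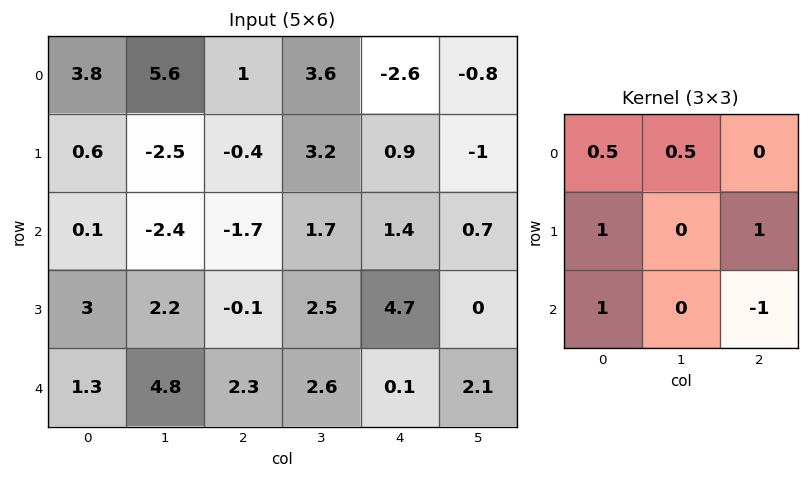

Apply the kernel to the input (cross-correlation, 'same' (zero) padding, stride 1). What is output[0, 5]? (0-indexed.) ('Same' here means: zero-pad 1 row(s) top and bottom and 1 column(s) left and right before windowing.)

The receptive field on the zero-padded input at this output position is [0 0 0 / -2.6 -0.8 0 / 0.9 -1 0]. Elementwise product with the kernel and sum: 0·0.5 + 0·0.5 + -2.6·1 + 0·1 + 0.9·1 + 0·-1.

-1.7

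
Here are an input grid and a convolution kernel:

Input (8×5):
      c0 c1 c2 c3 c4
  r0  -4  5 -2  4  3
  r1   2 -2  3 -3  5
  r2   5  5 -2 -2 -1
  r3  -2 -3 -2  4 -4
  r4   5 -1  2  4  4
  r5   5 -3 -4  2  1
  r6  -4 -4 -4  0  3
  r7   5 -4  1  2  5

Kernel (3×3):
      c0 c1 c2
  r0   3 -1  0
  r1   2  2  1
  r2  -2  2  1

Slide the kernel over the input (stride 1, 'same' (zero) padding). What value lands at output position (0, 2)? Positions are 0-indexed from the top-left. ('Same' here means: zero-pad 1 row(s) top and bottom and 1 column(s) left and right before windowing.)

17

The receptive field on the zero-padded input at this output position is [0 0 0 / 5 -2 4 / -2 3 -3]. Elementwise product with the kernel and sum: 0·3 + 0·-1 + 5·2 + -2·2 + 4·1 + -2·-2 + 3·2 + -3·1.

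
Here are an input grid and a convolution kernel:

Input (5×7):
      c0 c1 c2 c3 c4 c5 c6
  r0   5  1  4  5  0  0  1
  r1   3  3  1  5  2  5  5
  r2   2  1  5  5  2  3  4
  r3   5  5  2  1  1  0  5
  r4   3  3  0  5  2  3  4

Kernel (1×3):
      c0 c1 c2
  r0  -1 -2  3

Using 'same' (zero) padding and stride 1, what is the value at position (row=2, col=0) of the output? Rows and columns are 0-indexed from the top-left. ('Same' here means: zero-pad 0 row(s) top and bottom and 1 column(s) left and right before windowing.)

-1

The receptive field on the zero-padded input at this output position is [0 2 1]. Elementwise product with the kernel and sum: 0·-1 + 2·-2 + 1·3.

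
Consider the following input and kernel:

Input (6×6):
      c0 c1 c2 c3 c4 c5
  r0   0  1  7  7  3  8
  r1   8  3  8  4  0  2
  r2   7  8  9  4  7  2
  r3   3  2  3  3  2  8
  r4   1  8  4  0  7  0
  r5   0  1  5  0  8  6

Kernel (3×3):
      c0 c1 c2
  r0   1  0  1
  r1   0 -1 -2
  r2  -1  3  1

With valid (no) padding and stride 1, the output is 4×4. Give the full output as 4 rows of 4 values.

14 15 16 30
-4 0 -2 6
35 7 12 9
-2 15 -6 34

Output[0,0]: The receptive field on the input at this output position is [0 1 7 / 8 3 8 / 7 8 9]. Elementwise product with the kernel and sum: 0·1 + 7·1 + 3·-1 + 8·-2 + 7·-1 + 8·3 + 9·1.
Output[0,1]: The receptive field on the input at this output position is [1 7 7 / 3 8 4 / 8 9 4]. Elementwise product with the kernel and sum: 1·1 + 7·1 + 8·-1 + 4·-2 + 8·-1 + 9·3 + 4·1.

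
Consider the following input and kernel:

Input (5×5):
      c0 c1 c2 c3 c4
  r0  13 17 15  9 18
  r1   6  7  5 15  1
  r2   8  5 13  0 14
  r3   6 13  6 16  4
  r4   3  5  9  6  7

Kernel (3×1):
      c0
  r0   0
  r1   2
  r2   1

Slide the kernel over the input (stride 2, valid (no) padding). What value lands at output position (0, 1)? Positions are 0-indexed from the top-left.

23

The receptive field on the input at this output position is [15 / 5 / 13]. Elementwise product with the kernel and sum: 5·2 + 13·1.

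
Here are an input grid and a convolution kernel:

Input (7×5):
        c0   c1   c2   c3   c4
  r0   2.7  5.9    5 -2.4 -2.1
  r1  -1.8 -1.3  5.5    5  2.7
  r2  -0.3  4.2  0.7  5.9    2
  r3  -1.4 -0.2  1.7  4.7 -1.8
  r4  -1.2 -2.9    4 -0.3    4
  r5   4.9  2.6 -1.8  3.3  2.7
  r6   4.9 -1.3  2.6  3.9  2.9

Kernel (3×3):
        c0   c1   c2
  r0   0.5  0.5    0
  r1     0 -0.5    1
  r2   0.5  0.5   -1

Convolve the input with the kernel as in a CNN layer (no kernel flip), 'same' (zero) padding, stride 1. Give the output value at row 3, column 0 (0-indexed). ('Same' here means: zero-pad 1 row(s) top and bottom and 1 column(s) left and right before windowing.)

The receptive field on the zero-padded input at this output position is [0 -0.3 4.2 / 0 -1.4 -0.2 / 0 -1.2 -2.9]. Elementwise product with the kernel and sum: 0·0.5 + -0.3·0.5 + -1.4·-0.5 + -0.2·1 + 0·0.5 + -1.2·0.5 + -2.9·-1.

2.65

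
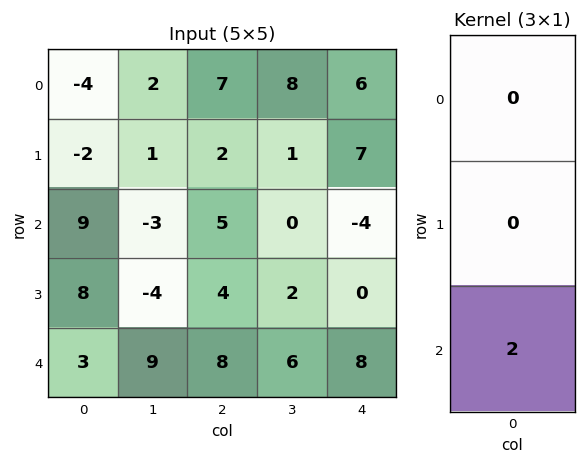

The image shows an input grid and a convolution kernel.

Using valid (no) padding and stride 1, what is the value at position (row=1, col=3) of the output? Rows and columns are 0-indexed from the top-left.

The receptive field on the input at this output position is [1 / 0 / 2]. Elementwise product with the kernel and sum: 2·2.

4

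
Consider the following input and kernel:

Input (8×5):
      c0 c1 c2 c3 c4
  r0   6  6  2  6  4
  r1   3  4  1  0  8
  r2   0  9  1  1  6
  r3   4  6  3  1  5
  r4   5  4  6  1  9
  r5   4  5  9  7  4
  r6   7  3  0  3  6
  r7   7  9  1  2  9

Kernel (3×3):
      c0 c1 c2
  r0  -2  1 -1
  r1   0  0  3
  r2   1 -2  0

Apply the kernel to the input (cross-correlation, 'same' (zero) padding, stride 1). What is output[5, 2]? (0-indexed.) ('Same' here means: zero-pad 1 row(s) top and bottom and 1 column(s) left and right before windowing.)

The receptive field on the zero-padded input at this output position is [4 6 1 / 5 9 7 / 3 0 3]. Elementwise product with the kernel and sum: 4·-2 + 6·1 + 1·-1 + 7·3 + 3·1 + 0·-2.

21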